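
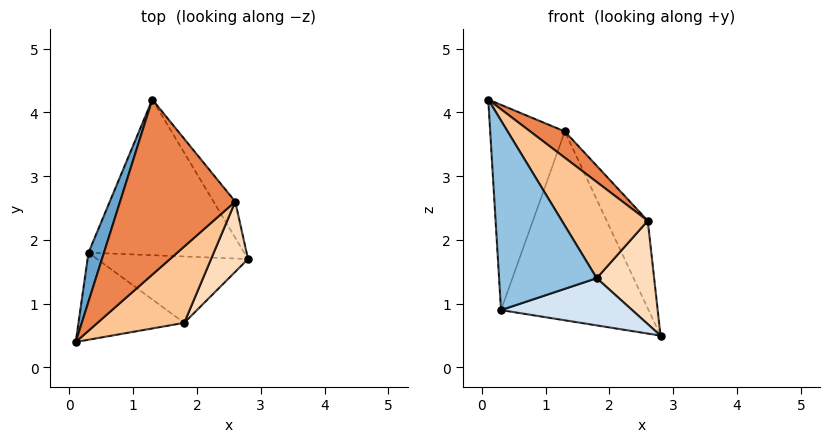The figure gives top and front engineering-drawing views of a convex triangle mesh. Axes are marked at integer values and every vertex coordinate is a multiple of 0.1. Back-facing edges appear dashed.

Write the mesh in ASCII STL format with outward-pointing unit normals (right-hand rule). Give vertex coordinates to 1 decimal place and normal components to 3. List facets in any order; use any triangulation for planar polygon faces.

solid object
 facet normal -0.948 0.309 0.074
  outer loop
   vertex 0.3 1.8 0.9
   vertex 0.1 0.4 4.2
   vertex 1.3 4.2 3.7
  endloop
 endfacet
 facet normal -0.466 -0.804 -0.369
  outer loop
   vertex 0.3 1.8 0.9
   vertex 1.8 0.7 1.4
   vertex 0.1 0.4 4.2
  endloop
 endfacet
 facet normal -0.071 0.770 -0.634
  outer loop
   vertex 0.3 1.8 0.9
   vertex 1.3 4.2 3.7
   vertex 2.8 1.7 0.5
  endloop
 endfacet
 facet normal -0.152 -0.573 -0.805
  outer loop
   vertex 0.3 1.8 0.9
   vertex 2.8 1.7 0.5
   vertex 1.8 0.7 1.4
  endloop
 endfacet
 facet normal 0.662 -0.111 0.742
  outer loop
   vertex 2.6 2.6 2.3
   vertex 1.3 4.2 3.7
   vertex 0.1 0.4 4.2
  endloop
 endfacet
 facet normal 0.588 0.748 -0.309
  outer loop
   vertex 2.6 2.6 2.3
   vertex 2.8 1.7 0.5
   vertex 1.3 4.2 3.7
  endloop
 endfacet
 facet normal 0.758 -0.511 0.405
  outer loop
   vertex 2.6 2.6 2.3
   vertex 0.1 0.4 4.2
   vertex 1.8 0.7 1.4
  endloop
 endfacet
 facet normal 0.800 -0.496 0.337
  outer loop
   vertex 2.6 2.6 2.3
   vertex 1.8 0.7 1.4
   vertex 2.8 1.7 0.5
  endloop
 endfacet
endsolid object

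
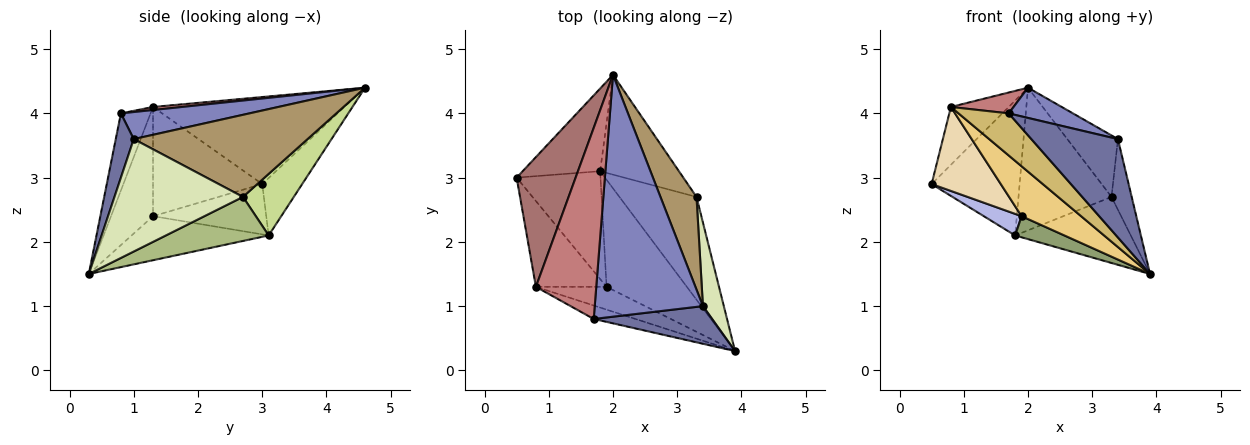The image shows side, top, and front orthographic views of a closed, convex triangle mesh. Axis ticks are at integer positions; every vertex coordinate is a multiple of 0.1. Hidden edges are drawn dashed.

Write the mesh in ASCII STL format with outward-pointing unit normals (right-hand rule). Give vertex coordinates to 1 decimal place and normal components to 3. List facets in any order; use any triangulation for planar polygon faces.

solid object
 facet normal 0.190 -0.917 0.351
  outer loop
   vertex 3.4 1.0 3.6
   vertex 1.7 0.8 4.0
   vertex 3.9 0.3 1.5
  endloop
 endfacet
 facet normal 0.241 -0.120 0.963
  outer loop
   vertex 3.4 1.0 3.6
   vertex 2.0 4.6 4.4
   vertex 1.7 0.8 4.0
  endloop
 endfacet
 facet normal -0.361 0.795 -0.487
  outer loop
   vertex 1.8 3.1 2.1
   vertex 0.5 3.0 2.9
   vertex 2.0 4.6 4.4
  endloop
 endfacet
 facet normal -0.507 -0.169 -0.845
  outer loop
   vertex 1.9 1.3 2.4
   vertex 0.5 3.0 2.9
   vertex 1.8 3.1 2.1
  endloop
 endfacet
 facet normal -0.474 -0.170 -0.864
  outer loop
   vertex 1.9 1.3 2.4
   vertex 1.8 3.1 2.1
   vertex 3.9 0.3 1.5
  endloop
 endfacet
 facet normal 0.433 0.487 -0.758
  outer loop
   vertex 3.3 2.7 2.7
   vertex 3.9 0.3 1.5
   vertex 1.8 3.1 2.1
  endloop
 endfacet
 facet normal 0.409 0.748 -0.523
  outer loop
   vertex 3.3 2.7 2.7
   vertex 1.8 3.1 2.1
   vertex 2.0 4.6 4.4
  endloop
 endfacet
 facet normal 0.972 0.153 0.180
  outer loop
   vertex 3.3 2.7 2.7
   vertex 3.4 1.0 3.6
   vertex 3.9 0.3 1.5
  endloop
 endfacet
 facet normal 0.885 0.258 0.388
  outer loop
   vertex 3.3 2.7 2.7
   vertex 2.0 4.6 4.4
   vertex 3.4 1.0 3.6
  endloop
 endfacet
 facet normal -0.491 -0.830 -0.266
  outer loop
   vertex 0.8 1.3 4.1
   vertex 3.9 0.3 1.5
   vertex 1.7 0.8 4.0
  endloop
 endfacet
 facet normal -0.540 -0.766 -0.349
  outer loop
   vertex 0.8 1.3 4.1
   vertex 1.9 1.3 2.4
   vertex 3.9 0.3 1.5
  endloop
 endfacet
 facet normal -0.741 -0.469 -0.480
  outer loop
   vertex 0.8 1.3 4.1
   vertex 0.5 3.0 2.9
   vertex 1.9 1.3 2.4
  endloop
 endfacet
 facet normal -0.803 0.243 0.544
  outer loop
   vertex 0.8 1.3 4.1
   vertex 2.0 4.6 4.4
   vertex 0.5 3.0 2.9
  endloop
 endfacet
 facet normal 0.050 -0.108 0.993
  outer loop
   vertex 0.8 1.3 4.1
   vertex 1.7 0.8 4.0
   vertex 2.0 4.6 4.4
  endloop
 endfacet
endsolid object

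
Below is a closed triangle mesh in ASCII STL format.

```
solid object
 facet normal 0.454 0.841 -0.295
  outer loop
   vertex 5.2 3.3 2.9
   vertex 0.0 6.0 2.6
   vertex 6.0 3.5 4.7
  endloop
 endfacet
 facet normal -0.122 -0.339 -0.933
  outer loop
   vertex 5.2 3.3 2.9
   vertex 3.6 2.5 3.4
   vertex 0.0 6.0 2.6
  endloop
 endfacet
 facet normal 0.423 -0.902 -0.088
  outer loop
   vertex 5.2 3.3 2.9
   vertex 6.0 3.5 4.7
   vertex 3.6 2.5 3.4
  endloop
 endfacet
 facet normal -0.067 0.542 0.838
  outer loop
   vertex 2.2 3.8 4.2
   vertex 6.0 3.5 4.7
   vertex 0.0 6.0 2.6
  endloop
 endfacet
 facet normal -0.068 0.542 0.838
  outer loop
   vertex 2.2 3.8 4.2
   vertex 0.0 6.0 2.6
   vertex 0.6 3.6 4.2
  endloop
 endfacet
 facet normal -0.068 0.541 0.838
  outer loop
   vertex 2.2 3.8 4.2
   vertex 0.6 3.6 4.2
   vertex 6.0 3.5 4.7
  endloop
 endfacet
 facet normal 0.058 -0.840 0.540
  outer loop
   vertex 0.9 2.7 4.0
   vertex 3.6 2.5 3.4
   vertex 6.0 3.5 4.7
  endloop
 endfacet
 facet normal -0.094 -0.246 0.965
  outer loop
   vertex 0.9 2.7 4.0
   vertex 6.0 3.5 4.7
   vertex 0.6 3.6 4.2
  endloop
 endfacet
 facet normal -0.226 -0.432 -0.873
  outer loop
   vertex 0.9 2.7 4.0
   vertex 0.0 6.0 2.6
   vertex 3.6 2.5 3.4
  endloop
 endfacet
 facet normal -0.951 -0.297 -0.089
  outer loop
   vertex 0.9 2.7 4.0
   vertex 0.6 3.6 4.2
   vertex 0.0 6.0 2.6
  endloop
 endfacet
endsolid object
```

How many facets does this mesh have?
10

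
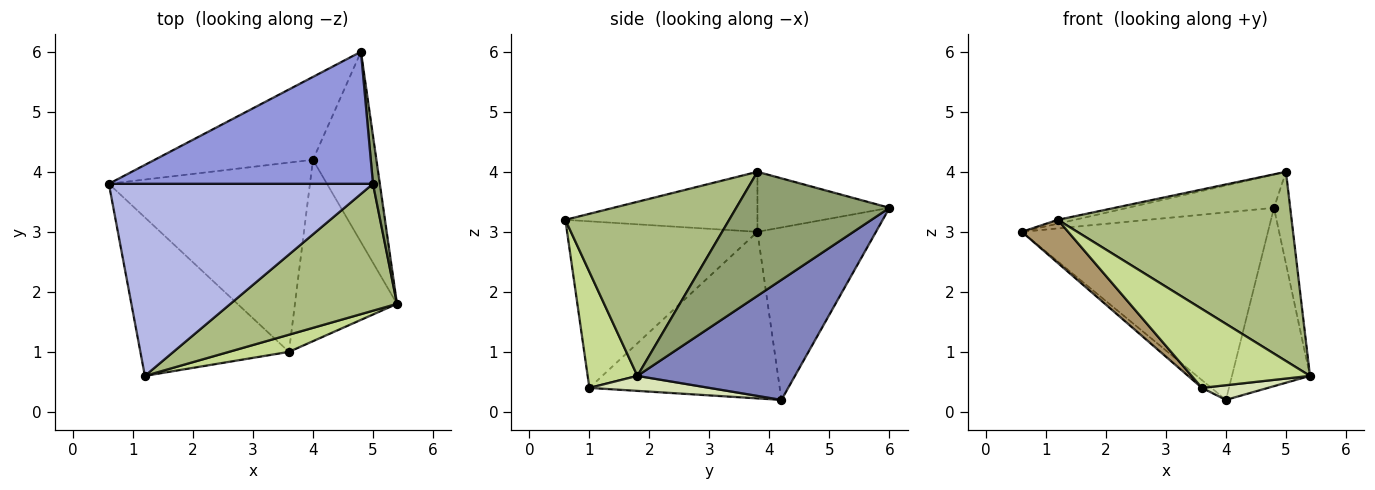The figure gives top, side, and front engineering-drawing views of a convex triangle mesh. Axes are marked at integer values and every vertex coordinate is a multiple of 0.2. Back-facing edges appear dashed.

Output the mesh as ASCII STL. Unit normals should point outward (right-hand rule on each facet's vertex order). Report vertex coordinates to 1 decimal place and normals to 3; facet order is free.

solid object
 facet normal -0.403 0.837 -0.370
  outer loop
   vertex 4.0 4.2 0.2
   vertex 0.6 3.8 3.0
   vertex 4.8 6.0 3.4
  endloop
 endfacet
 facet normal 0.810 0.401 -0.428
  outer loop
   vertex 4.0 4.2 0.2
   vertex 4.8 6.0 3.4
   vertex 5.4 1.8 0.6
  endloop
 endfacet
 facet normal -0.215 0.239 0.947
  outer loop
   vertex 5.0 3.8 4.0
   vertex 4.8 6.0 3.4
   vertex 0.6 3.8 3.0
  endloop
 endfacet
 facet normal -0.222 0.019 0.975
  outer loop
   vertex 5.0 3.8 4.0
   vertex 0.6 3.8 3.0
   vertex 1.2 0.6 3.2
  endloop
 endfacet
 facet normal 0.993 0.105 0.055
  outer loop
   vertex 5.0 3.8 4.0
   vertex 5.4 1.8 0.6
   vertex 4.8 6.0 3.4
  endloop
 endfacet
 facet normal 0.503 -0.718 0.481
  outer loop
   vertex 5.0 3.8 4.0
   vertex 1.2 0.6 3.2
   vertex 5.4 1.8 0.6
  endloop
 endfacet
 facet normal 0.380 -0.904 0.197
  outer loop
   vertex 3.6 1.0 0.4
   vertex 5.4 1.8 0.6
   vertex 1.2 0.6 3.2
  endloop
 endfacet
 facet normal 0.145 -0.080 -0.986
  outer loop
   vertex 3.6 1.0 0.4
   vertex 4.0 4.2 0.2
   vertex 5.4 1.8 0.6
  endloop
 endfacet
 facet normal -0.734 -0.179 -0.655
  outer loop
   vertex 3.6 1.0 0.4
   vertex 1.2 0.6 3.2
   vertex 0.6 3.8 3.0
  endloop
 endfacet
 facet normal -0.638 0.032 -0.770
  outer loop
   vertex 3.6 1.0 0.4
   vertex 0.6 3.8 3.0
   vertex 4.0 4.2 0.2
  endloop
 endfacet
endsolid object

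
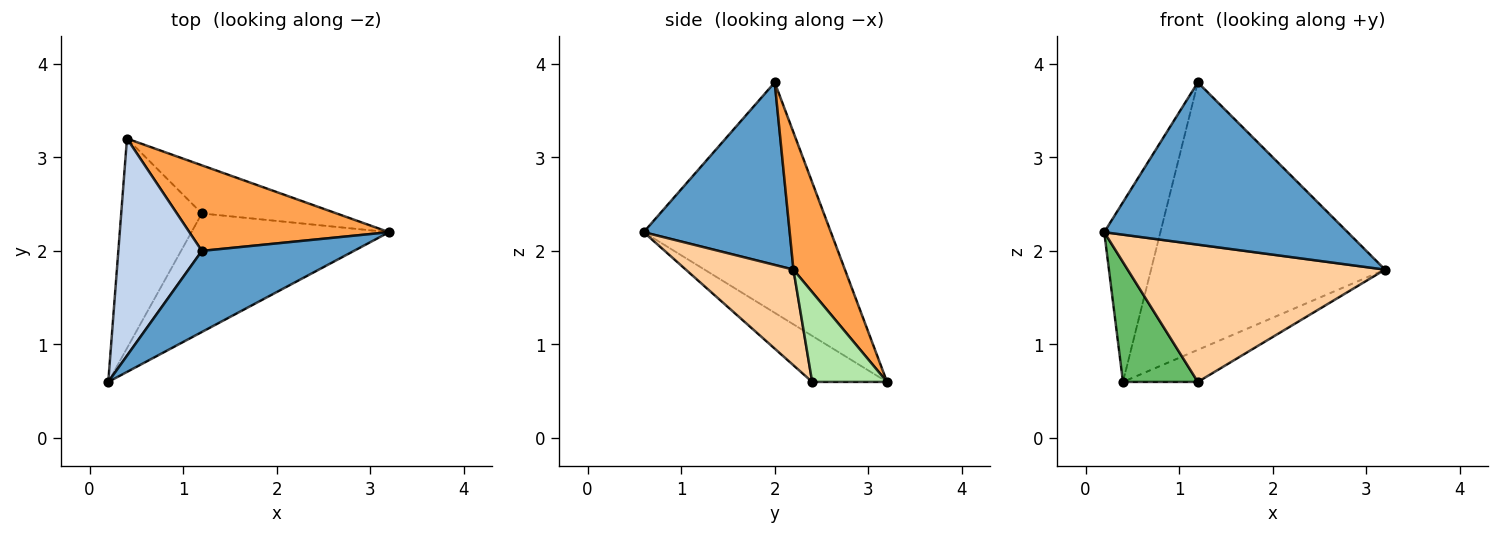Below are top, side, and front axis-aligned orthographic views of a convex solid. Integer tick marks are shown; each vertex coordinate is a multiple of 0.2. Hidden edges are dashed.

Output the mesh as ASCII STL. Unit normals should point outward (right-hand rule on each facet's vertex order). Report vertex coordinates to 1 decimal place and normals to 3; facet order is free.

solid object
 facet normal 0.473 -0.788 0.394
  outer loop
   vertex 1.2 2.0 3.8
   vertex 0.2 0.6 2.2
   vertex 3.2 2.2 1.8
  endloop
 endfacet
 facet normal -0.905 0.271 0.328
  outer loop
   vertex 1.2 2.0 3.8
   vertex 0.4 3.2 0.6
   vertex 0.2 0.6 2.2
  endloop
 endfacet
 facet normal 0.205 0.932 0.298
  outer loop
   vertex 1.2 2.0 3.8
   vertex 3.2 2.2 1.8
   vertex 0.4 3.2 0.6
  endloop
 endfacet
 facet normal 0.302 -0.722 -0.623
  outer loop
   vertex 1.2 2.4 0.6
   vertex 3.2 2.2 1.8
   vertex 0.2 0.6 2.2
  endloop
 endfacet
 facet normal -0.444 -0.444 -0.778
  outer loop
   vertex 1.2 2.4 0.6
   vertex 0.2 0.6 2.2
   vertex 0.4 3.2 0.6
  endloop
 endfacet
 facet normal 0.485 0.485 -0.728
  outer loop
   vertex 1.2 2.4 0.6
   vertex 0.4 3.2 0.6
   vertex 3.2 2.2 1.8
  endloop
 endfacet
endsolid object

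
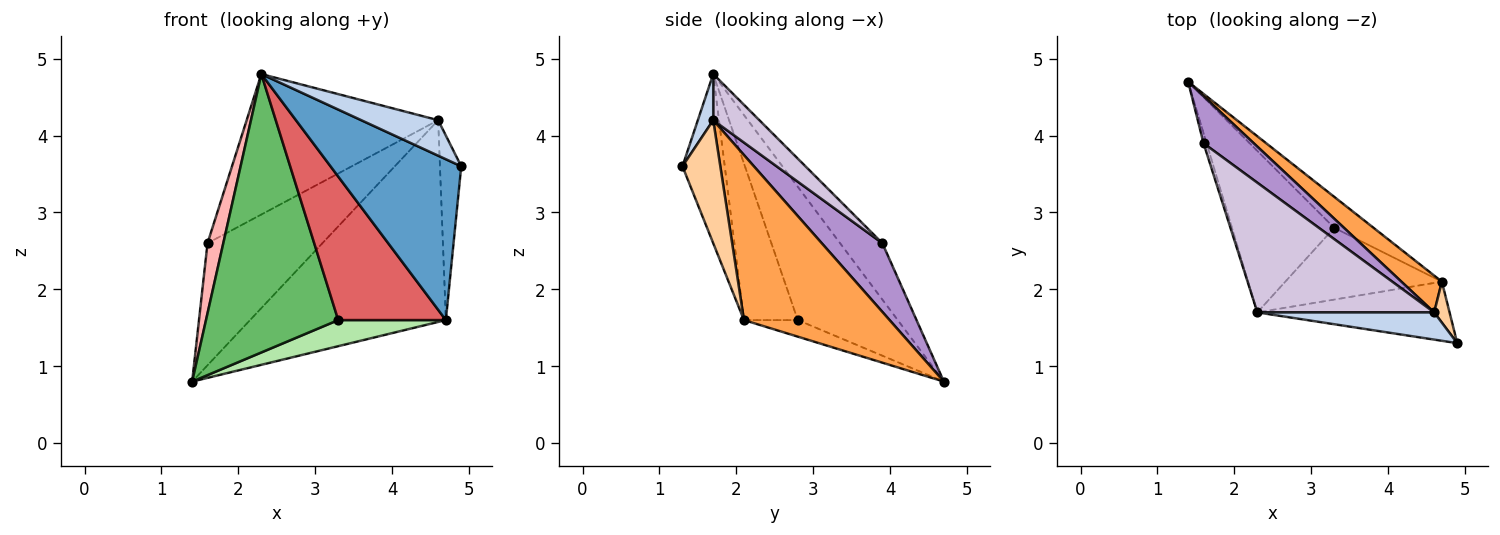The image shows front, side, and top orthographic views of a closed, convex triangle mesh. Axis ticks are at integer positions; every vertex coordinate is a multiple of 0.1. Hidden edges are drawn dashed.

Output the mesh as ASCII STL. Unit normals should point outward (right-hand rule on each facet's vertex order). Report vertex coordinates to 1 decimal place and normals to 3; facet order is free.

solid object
 facet normal -0.291 -0.898 -0.330
  outer loop
   vertex 4.7 2.1 1.6
   vertex 4.9 1.3 3.6
   vertex 2.3 1.7 4.8
  endloop
 endfacet
 facet normal 0.157 -0.784 0.601
  outer loop
   vertex 4.6 1.7 4.2
   vertex 2.3 1.7 4.8
   vertex 4.9 1.3 3.6
  endloop
 endfacet
 facet normal 0.590 0.794 0.145
  outer loop
   vertex 4.6 1.7 4.2
   vertex 4.7 2.1 1.6
   vertex 1.4 4.7 0.8
  endloop
 endfacet
 facet normal 0.866 0.487 0.108
  outer loop
   vertex 4.6 1.7 4.2
   vertex 4.9 1.3 3.6
   vertex 4.7 2.1 1.6
  endloop
 endfacet
 facet normal -0.547 -0.724 -0.420
  outer loop
   vertex 3.3 2.8 1.6
   vertex 2.3 1.7 4.8
   vertex 1.4 4.7 0.8
  endloop
 endfacet
 facet normal -0.307 -0.613 -0.728
  outer loop
   vertex 3.3 2.8 1.6
   vertex 1.4 4.7 0.8
   vertex 4.7 2.1 1.6
  endloop
 endfacet
 facet normal -0.408 -0.816 -0.408
  outer loop
   vertex 3.3 2.8 1.6
   vertex 4.7 2.1 1.6
   vertex 2.3 1.7 4.8
  endloop
 endfacet
 facet normal -0.936 -0.349 -0.051
  outer loop
   vertex 1.6 3.9 2.6
   vertex 1.4 4.7 0.8
   vertex 2.3 1.7 4.8
  endloop
 endfacet
 facet normal 0.442 0.837 0.323
  outer loop
   vertex 1.6 3.9 2.6
   vertex 4.6 1.7 4.2
   vertex 1.4 4.7 0.8
  endloop
 endfacet
 facet normal 0.174 0.723 0.668
  outer loop
   vertex 1.6 3.9 2.6
   vertex 2.3 1.7 4.8
   vertex 4.6 1.7 4.2
  endloop
 endfacet
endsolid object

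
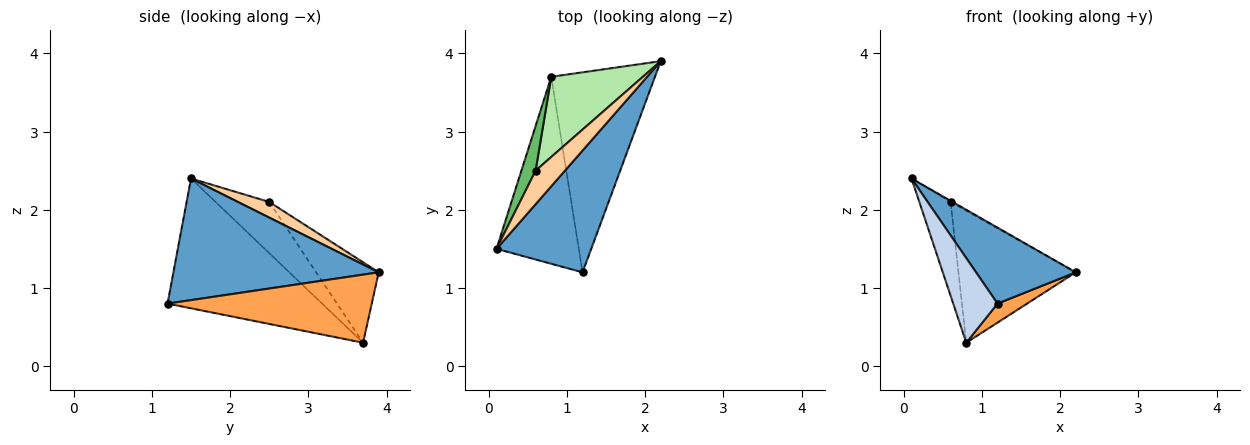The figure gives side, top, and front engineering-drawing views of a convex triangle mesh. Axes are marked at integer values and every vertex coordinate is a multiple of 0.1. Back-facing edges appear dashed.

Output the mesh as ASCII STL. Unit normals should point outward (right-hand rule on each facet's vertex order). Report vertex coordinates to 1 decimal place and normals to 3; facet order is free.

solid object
 facet normal 0.737 -0.358 0.574
  outer loop
   vertex 1.2 1.2 0.8
   vertex 2.2 3.9 1.2
   vertex 0.1 1.5 2.4
  endloop
 endfacet
 facet normal -0.821 -0.235 -0.520
  outer loop
   vertex 0.8 3.7 0.3
   vertex 1.2 1.2 0.8
   vertex 0.1 1.5 2.4
  endloop
 endfacet
 facet normal 0.547 -0.079 -0.833
  outer loop
   vertex 0.8 3.7 0.3
   vertex 2.2 3.9 1.2
   vertex 1.2 1.2 0.8
  endloop
 endfacet
 facet normal 0.470 0.029 0.882
  outer loop
   vertex 0.6 2.5 2.1
   vertex 0.1 1.5 2.4
   vertex 2.2 3.9 1.2
  endloop
 endfacet
 facet normal -0.840 0.490 0.233
  outer loop
   vertex 0.6 2.5 2.1
   vertex 0.8 3.7 0.3
   vertex 0.1 1.5 2.4
  endloop
 endfacet
 facet normal -0.415 0.778 0.472
  outer loop
   vertex 0.6 2.5 2.1
   vertex 2.2 3.9 1.2
   vertex 0.8 3.7 0.3
  endloop
 endfacet
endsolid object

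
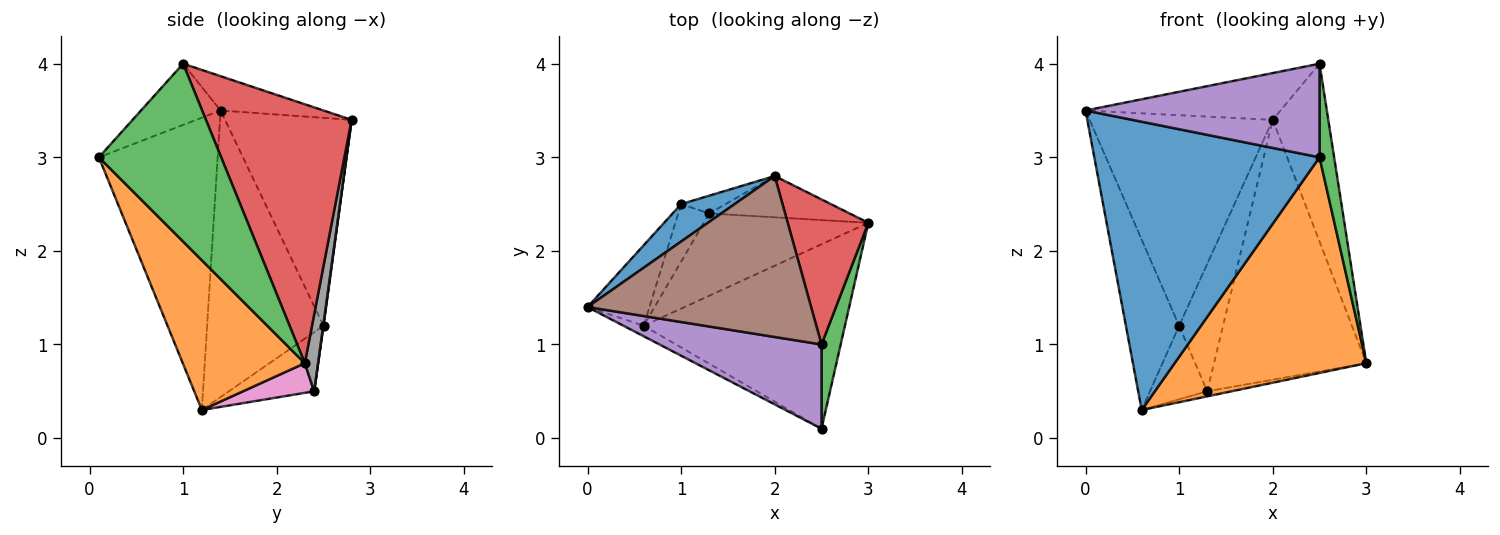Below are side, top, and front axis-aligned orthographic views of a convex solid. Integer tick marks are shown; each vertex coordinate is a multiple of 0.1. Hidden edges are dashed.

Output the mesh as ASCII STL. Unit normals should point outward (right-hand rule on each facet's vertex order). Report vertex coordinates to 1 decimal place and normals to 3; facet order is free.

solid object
 facet normal -0.466 -0.884 -0.032
  outer loop
   vertex 0.6 1.2 0.3
   vertex 2.5 0.1 3.0
   vertex 0.0 1.4 3.5
  endloop
 endfacet
 facet normal 0.435 -0.684 -0.585
  outer loop
   vertex 0.6 1.2 0.3
   vertex 3.0 2.3 0.8
   vertex 2.5 0.1 3.0
  endloop
 endfacet
 facet normal 0.987 -0.118 0.106
  outer loop
   vertex 2.5 1.0 4.0
   vertex 2.5 0.1 3.0
   vertex 3.0 2.3 0.8
  endloop
 endfacet
 facet normal 0.897 0.342 0.279
  outer loop
   vertex 2.5 1.0 4.0
   vertex 3.0 2.3 0.8
   vertex 2.0 2.8 3.4
  endloop
 endfacet
 facet normal -0.245 -0.721 0.649
  outer loop
   vertex 2.5 1.0 4.0
   vertex 0.0 1.4 3.5
   vertex 2.5 0.1 3.0
  endloop
 endfacet
 facet normal -0.146 0.276 0.950
  outer loop
   vertex 2.5 1.0 4.0
   vertex 2.0 2.8 3.4
   vertex 0.0 1.4 3.5
  endloop
 endfacet
 facet normal 0.177 0.061 -0.982
  outer loop
   vertex 1.3 2.4 0.5
   vertex 3.0 2.3 0.8
   vertex 0.6 1.2 0.3
  endloop
 endfacet
 facet normal 0.085 0.984 -0.156
  outer loop
   vertex 1.3 2.4 0.5
   vertex 2.0 2.8 3.4
   vertex 3.0 2.3 0.8
  endloop
 endfacet
 facet normal -0.892 0.408 -0.193
  outer loop
   vertex 1.0 2.5 1.2
   vertex 0.6 1.2 0.3
   vertex 0.0 1.4 3.5
  endloop
 endfacet
 facet normal -0.761 0.511 -0.399
  outer loop
   vertex 1.0 2.5 1.2
   vertex 1.3 2.4 0.5
   vertex 0.6 1.2 0.3
  endloop
 endfacet
 facet normal -0.563 0.814 0.145
  outer loop
   vertex 1.0 2.5 1.2
   vertex 0.0 1.4 3.5
   vertex 2.0 2.8 3.4
  endloop
 endfacet
 facet normal 0.007 0.990 -0.138
  outer loop
   vertex 1.0 2.5 1.2
   vertex 2.0 2.8 3.4
   vertex 1.3 2.4 0.5
  endloop
 endfacet
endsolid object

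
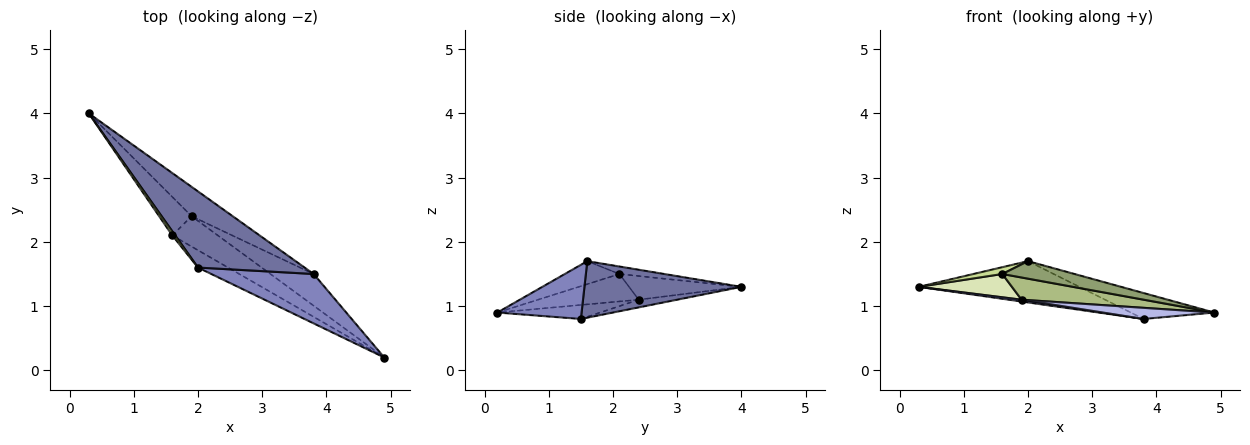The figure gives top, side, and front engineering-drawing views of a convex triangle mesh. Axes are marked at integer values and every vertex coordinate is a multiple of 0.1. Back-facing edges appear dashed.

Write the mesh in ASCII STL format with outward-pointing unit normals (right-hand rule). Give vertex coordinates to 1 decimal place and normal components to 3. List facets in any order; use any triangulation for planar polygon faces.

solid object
 facet normal 0.422 0.432 0.797
  outer loop
   vertex 3.8 1.5 0.8
   vertex 0.3 4.0 1.3
   vertex 2.0 1.6 1.7
  endloop
 endfacet
 facet normal 0.424 0.421 0.802
  outer loop
   vertex 3.8 1.5 0.8
   vertex 2.0 1.6 1.7
   vertex 4.9 0.2 0.9
  endloop
 endfacet
 facet normal -0.184 -0.061 -0.981
  outer loop
   vertex 1.9 2.4 1.1
   vertex 0.3 4.0 1.3
   vertex 3.8 1.5 0.8
  endloop
 endfacet
 facet normal -0.293 -0.317 -0.902
  outer loop
   vertex 1.9 2.4 1.1
   vertex 3.8 1.5 0.8
   vertex 4.9 0.2 0.9
  endloop
 endfacet
 facet normal -0.473 -0.626 -0.619
  outer loop
   vertex 1.6 2.1 1.5
   vertex 4.9 0.2 0.9
   vertex 2.0 1.6 1.7
  endloop
 endfacet
 facet normal -0.437 -0.531 -0.726
  outer loop
   vertex 1.6 2.1 1.5
   vertex 1.9 2.4 1.1
   vertex 4.9 0.2 0.9
  endloop
 endfacet
 facet normal -0.799 -0.513 0.314
  outer loop
   vertex 1.6 2.1 1.5
   vertex 2.0 1.6 1.7
   vertex 0.3 4.0 1.3
  endloop
 endfacet
 facet normal -0.529 -0.439 -0.726
  outer loop
   vertex 1.6 2.1 1.5
   vertex 0.3 4.0 1.3
   vertex 1.9 2.4 1.1
  endloop
 endfacet
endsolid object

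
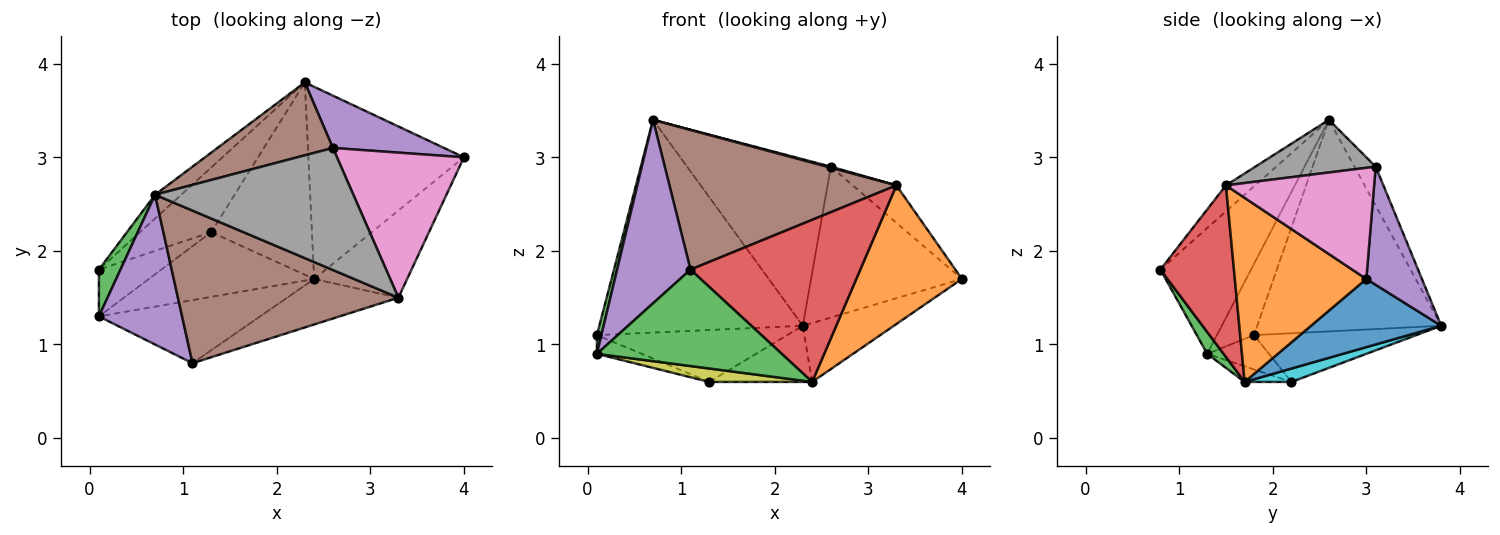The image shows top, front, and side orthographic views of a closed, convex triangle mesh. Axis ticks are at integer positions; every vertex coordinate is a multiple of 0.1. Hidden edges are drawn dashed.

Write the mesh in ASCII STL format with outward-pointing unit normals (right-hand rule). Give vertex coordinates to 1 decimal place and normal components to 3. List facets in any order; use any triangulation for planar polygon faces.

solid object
 facet normal 0.387 0.270 -0.882
  outer loop
   vertex 2.4 1.7 0.6
   vertex 2.3 3.8 1.2
   vertex 4.0 3.0 1.7
  endloop
 endfacet
 facet normal 0.725 -0.583 -0.366
  outer loop
   vertex 2.4 1.7 0.6
   vertex 4.0 3.0 1.7
   vertex 3.3 1.5 2.7
  endloop
 endfacet
 facet normal -0.951 -0.115 0.288
  outer loop
   vertex 0.1 1.8 1.1
   vertex 0.1 1.3 0.9
   vertex 0.7 2.6 3.4
  endloop
 endfacet
 facet normal -0.668 0.739 -0.083
  outer loop
   vertex 0.1 1.8 1.1
   vertex 0.7 2.6 3.4
   vertex 2.3 3.8 1.2
  endloop
 endfacet
 facet normal 0.329 0.892 0.309
  outer loop
   vertex 2.6 3.1 2.9
   vertex 4.0 3.0 1.7
   vertex 2.3 3.8 1.2
  endloop
 endfacet
 facet normal -0.134 0.908 0.397
  outer loop
   vertex 2.6 3.1 2.9
   vertex 2.3 3.8 1.2
   vertex 0.7 2.6 3.4
  endloop
 endfacet
 facet normal 0.647 0.191 0.739
  outer loop
   vertex 2.6 3.1 2.9
   vertex 3.3 1.5 2.7
   vertex 4.0 3.0 1.7
  endloop
 endfacet
 facet normal 0.257 -0.009 0.966
  outer loop
   vertex 2.6 3.1 2.9
   vertex 0.7 2.6 3.4
   vertex 3.3 1.5 2.7
  endloop
 endfacet
 facet normal -0.092 -0.202 -0.975
  outer loop
   vertex 1.3 2.2 0.6
   vertex 2.4 1.7 0.6
   vertex 0.1 1.3 0.9
  endloop
 endfacet
 facet normal 0.126 0.278 -0.952
  outer loop
   vertex 1.3 2.2 0.6
   vertex 2.3 3.8 1.2
   vertex 2.4 1.7 0.6
  endloop
 endfacet
 facet normal -0.455 0.331 -0.827
  outer loop
   vertex 1.3 2.2 0.6
   vertex 0.1 1.3 0.9
   vertex 0.1 1.8 1.1
  endloop
 endfacet
 facet normal -0.471 0.552 -0.688
  outer loop
   vertex 1.3 2.2 0.6
   vertex 0.1 1.8 1.1
   vertex 2.3 3.8 1.2
  endloop
 endfacet
 facet normal 0.074 -0.835 -0.546
  outer loop
   vertex 1.1 0.8 1.8
   vertex 0.1 1.3 0.9
   vertex 2.4 1.7 0.6
  endloop
 endfacet
 facet normal 0.385 -0.889 -0.250
  outer loop
   vertex 1.1 0.8 1.8
   vertex 2.4 1.7 0.6
   vertex 3.3 1.5 2.7
  endloop
 endfacet
 facet normal -0.691 -0.560 0.457
  outer loop
   vertex 1.1 0.8 1.8
   vertex 0.7 2.6 3.4
   vertex 0.1 1.3 0.9
  endloop
 endfacet
 facet normal -0.087 -0.673 0.735
  outer loop
   vertex 1.1 0.8 1.8
   vertex 3.3 1.5 2.7
   vertex 0.7 2.6 3.4
  endloop
 endfacet
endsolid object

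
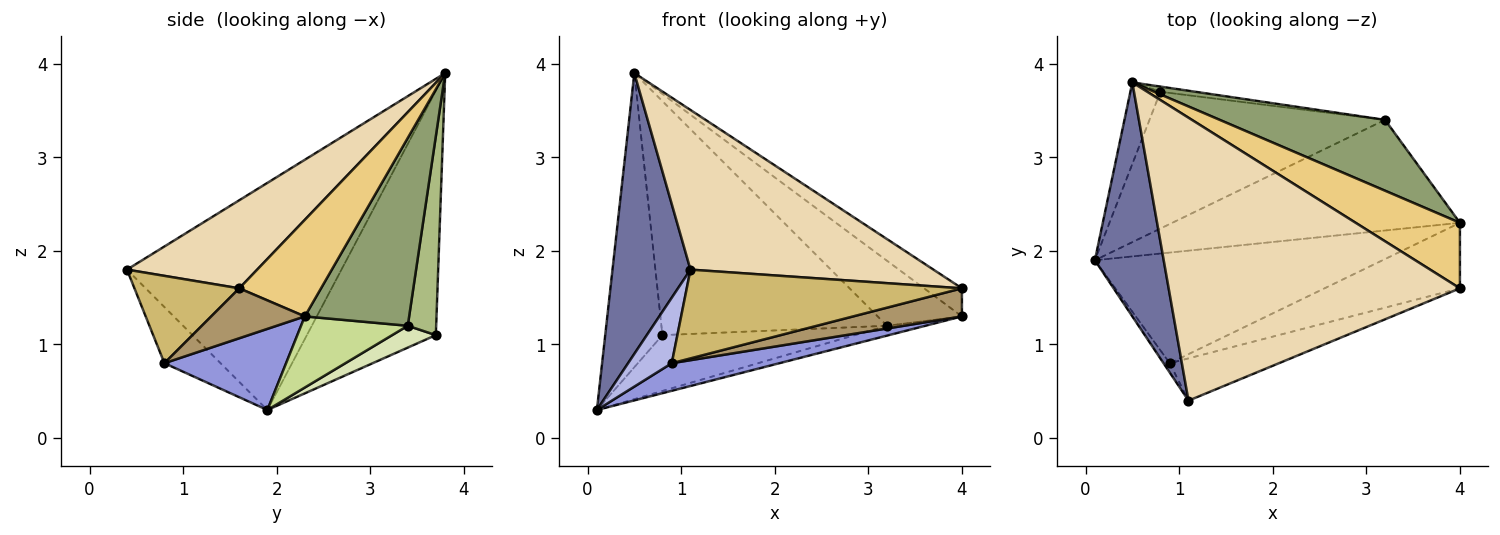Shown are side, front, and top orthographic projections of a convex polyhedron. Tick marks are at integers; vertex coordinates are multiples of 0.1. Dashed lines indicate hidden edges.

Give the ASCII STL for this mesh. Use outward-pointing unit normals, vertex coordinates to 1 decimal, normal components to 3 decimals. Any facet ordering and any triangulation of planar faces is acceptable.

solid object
 facet normal -0.904 -0.329 0.274
  outer loop
   vertex 1.1 0.4 1.8
   vertex 0.5 3.8 3.9
   vertex 0.1 1.9 0.3
  endloop
 endfacet
 facet normal -0.908 0.403 -0.112
  outer loop
   vertex 0.8 3.7 1.1
   vertex 0.1 1.9 0.3
   vertex 0.5 3.8 3.9
  endloop
 endfacet
 facet normal 0.264 -0.233 -0.936
  outer loop
   vertex 0.9 0.8 0.8
   vertex 0.1 1.9 0.3
   vertex 4.0 2.3 1.3
  endloop
 endfacet
 facet normal -0.786 -0.612 -0.087
  outer loop
   vertex 0.9 0.8 0.8
   vertex 1.1 0.4 1.8
   vertex 0.1 1.9 0.3
  endloop
 endfacet
 facet normal 0.642 0.518 0.565
  outer loop
   vertex 3.2 3.4 1.2
   vertex 0.5 3.8 3.9
   vertex 4.0 2.3 1.3
  endloop
 endfacet
 facet normal 0.125 0.992 -0.022
  outer loop
   vertex 3.2 3.4 1.2
   vertex 0.8 3.7 1.1
   vertex 0.5 3.8 3.9
  endloop
 endfacet
 facet normal 0.239 0.086 -0.967
  outer loop
   vertex 3.2 3.4 1.2
   vertex 4.0 2.3 1.3
   vertex 0.1 1.9 0.3
  endloop
 endfacet
 facet normal 0.086 0.377 -0.922
  outer loop
   vertex 3.2 3.4 1.2
   vertex 0.1 1.9 0.3
   vertex 0.8 3.7 1.1
  endloop
 endfacet
 facet normal 0.321 -0.373 -0.871
  outer loop
   vertex 4.0 1.6 1.6
   vertex 0.9 0.8 0.8
   vertex 4.0 2.3 1.3
  endloop
 endfacet
 facet normal 0.325 -0.854 -0.407
  outer loop
   vertex 4.0 1.6 1.6
   vertex 1.1 0.4 1.8
   vertex 0.9 0.8 0.8
  endloop
 endfacet
 facet normal 0.648 0.300 0.700
  outer loop
   vertex 4.0 1.6 1.6
   vertex 4.0 2.3 1.3
   vertex 0.5 3.8 3.9
  endloop
 endfacet
 facet normal 0.255 -0.475 0.842
  outer loop
   vertex 4.0 1.6 1.6
   vertex 0.5 3.8 3.9
   vertex 1.1 0.4 1.8
  endloop
 endfacet
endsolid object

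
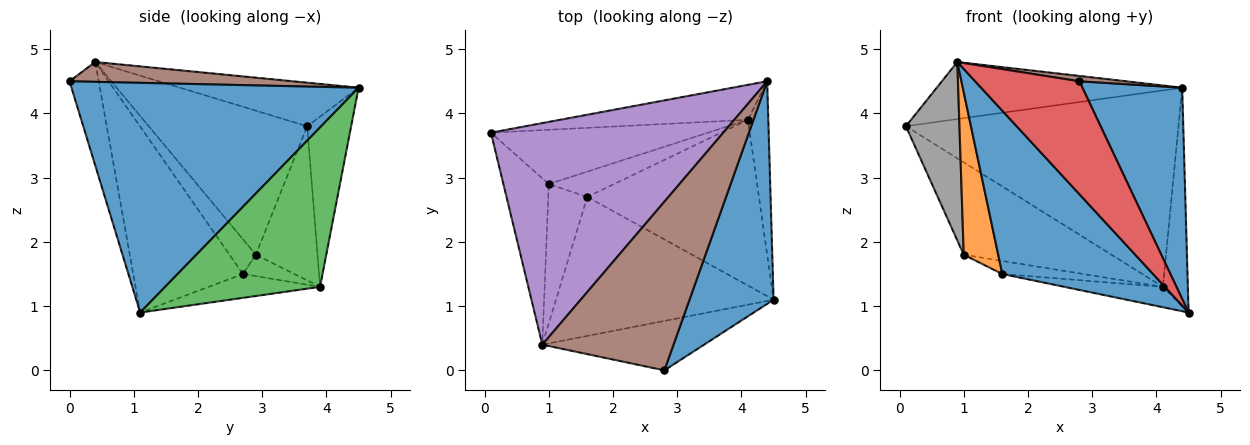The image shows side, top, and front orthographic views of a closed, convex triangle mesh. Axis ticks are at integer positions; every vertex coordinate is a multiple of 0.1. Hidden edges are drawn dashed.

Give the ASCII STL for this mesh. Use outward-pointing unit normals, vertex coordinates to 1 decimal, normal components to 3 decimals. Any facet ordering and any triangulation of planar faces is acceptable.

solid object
 facet normal 0.893 -0.310 0.327
  outer loop
   vertex 2.8 0.0 4.5
   vertex 4.5 1.1 0.9
   vertex 4.4 4.5 4.4
  endloop
 endfacet
 facet normal -0.157 0.972 -0.173
  outer loop
   vertex 4.1 3.9 1.3
   vertex 0.1 3.7 3.8
   vertex 4.4 4.5 4.4
  endloop
 endfacet
 facet normal 0.979 0.158 -0.125
  outer loop
   vertex 4.1 3.9 1.3
   vertex 4.4 4.5 4.4
   vertex 4.5 1.1 0.9
  endloop
 endfacet
 facet normal -0.248 -0.887 -0.388
  outer loop
   vertex 0.9 0.4 4.8
   vertex 4.5 1.1 0.9
   vertex 2.8 0.0 4.5
  endloop
 endfacet
 facet normal -0.179 0.245 0.953
  outer loop
   vertex 0.9 0.4 4.8
   vertex 4.4 4.5 4.4
   vertex 0.1 3.7 3.8
  endloop
 endfacet
 facet normal 0.149 -0.031 0.988
  outer loop
   vertex 0.9 0.4 4.8
   vertex 2.8 0.0 4.5
   vertex 4.4 4.5 4.4
  endloop
 endfacet
 facet normal -0.339 0.811 -0.477
  outer loop
   vertex 1.0 2.9 1.8
   vertex 0.1 3.7 3.8
   vertex 4.1 3.9 1.3
  endloop
 endfacet
 facet normal -0.908 -0.307 -0.286
  outer loop
   vertex 1.0 2.9 1.8
   vertex 0.9 0.4 4.8
   vertex 0.1 3.7 3.8
  endloop
 endfacet
 facet normal -0.137 0.121 -0.983
  outer loop
   vertex 1.6 2.7 1.5
   vertex 4.1 3.9 1.3
   vertex 4.5 1.1 0.9
  endloop
 endfacet
 facet normal -0.280 0.441 -0.853
  outer loop
   vertex 1.6 2.7 1.5
   vertex 1.0 2.9 1.8
   vertex 4.1 3.9 1.3
  endloop
 endfacet
 facet normal -0.485 -0.666 -0.567
  outer loop
   vertex 1.6 2.7 1.5
   vertex 4.5 1.1 0.9
   vertex 0.9 0.4 4.8
  endloop
 endfacet
 facet normal -0.501 -0.657 -0.564
  outer loop
   vertex 1.6 2.7 1.5
   vertex 0.9 0.4 4.8
   vertex 1.0 2.9 1.8
  endloop
 endfacet
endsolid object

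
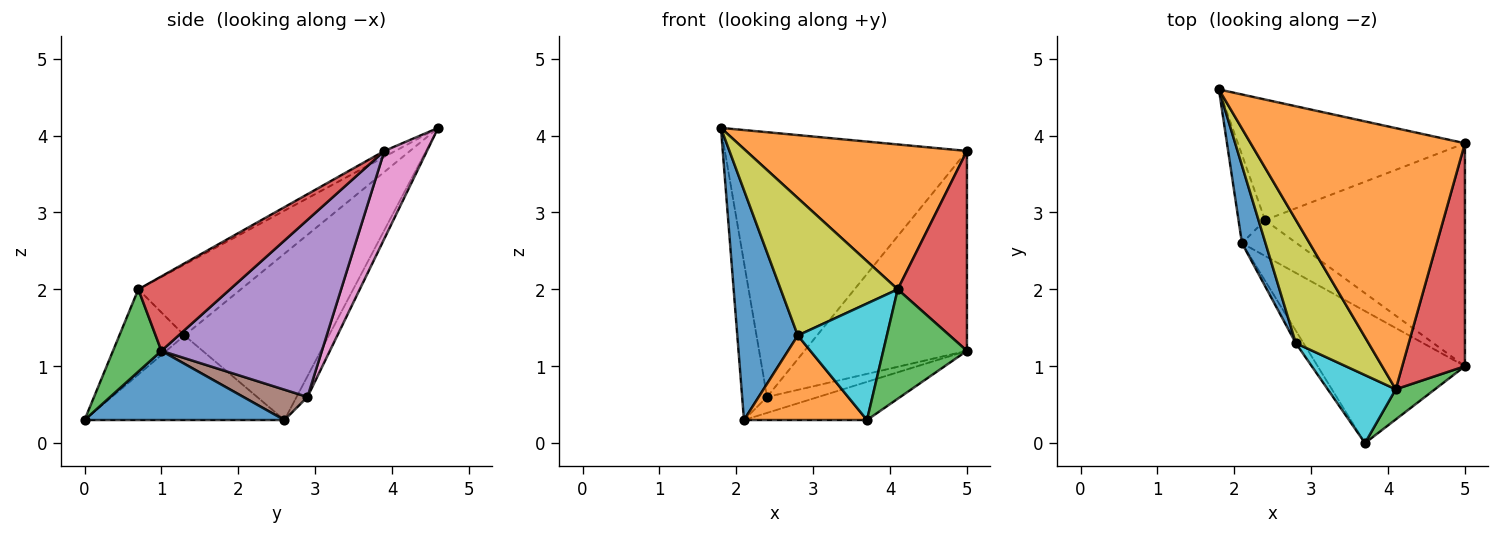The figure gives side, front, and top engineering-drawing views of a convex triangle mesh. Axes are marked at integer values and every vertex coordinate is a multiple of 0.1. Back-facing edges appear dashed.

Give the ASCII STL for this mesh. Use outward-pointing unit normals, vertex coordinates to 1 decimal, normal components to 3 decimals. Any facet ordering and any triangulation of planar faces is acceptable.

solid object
 facet normal 0.411 0.253 -0.876
  outer loop
   vertex 2.1 2.6 0.3
   vertex 5.0 1.0 1.2
   vertex 3.7 0.0 0.3
  endloop
 endfacet
 facet normal -0.024 -0.485 0.874
  outer loop
   vertex 4.1 0.7 2.0
   vertex 5.0 3.9 3.8
   vertex 1.8 4.6 4.1
  endloop
 endfacet
 facet normal 0.487 -0.842 0.232
  outer loop
   vertex 4.1 0.7 2.0
   vertex 3.7 0.0 0.3
   vertex 5.0 1.0 1.2
  endloop
 endfacet
 facet normal 0.662 -0.500 0.558
  outer loop
   vertex 4.1 0.7 2.0
   vertex 5.0 1.0 1.2
   vertex 5.0 3.9 3.8
  endloop
 endfacet
 facet normal 0.551 0.557 -0.622
  outer loop
   vertex 2.4 2.9 0.6
   vertex 5.0 3.9 3.8
   vertex 5.0 1.0 1.2
  endloop
 endfacet
 facet normal 0.453 0.362 -0.815
  outer loop
   vertex 2.4 2.9 0.6
   vertex 5.0 1.0 1.2
   vertex 2.1 2.6 0.3
  endloop
 endfacet
 facet normal 0.158 0.899 -0.409
  outer loop
   vertex 2.4 2.9 0.6
   vertex 1.8 4.6 4.1
   vertex 5.0 3.9 3.8
  endloop
 endfacet
 facet normal -0.358 0.814 -0.457
  outer loop
   vertex 2.4 2.9 0.6
   vertex 2.1 2.6 0.3
   vertex 1.8 4.6 4.1
  endloop
 endfacet
 facet normal -0.546 -0.623 0.560
  outer loop
   vertex 2.8 1.3 1.4
   vertex 4.1 0.7 2.0
   vertex 1.8 4.6 4.1
  endloop
 endfacet
 facet normal -0.534 -0.730 0.426
  outer loop
   vertex 2.8 1.3 1.4
   vertex 3.7 0.0 0.3
   vertex 4.1 0.7 2.0
  endloop
 endfacet
 facet normal -0.915 -0.383 0.129
  outer loop
   vertex 2.8 1.3 1.4
   vertex 1.8 4.6 4.1
   vertex 2.1 2.6 0.3
  endloop
 endfacet
 facet normal -0.849 -0.523 -0.077
  outer loop
   vertex 2.8 1.3 1.4
   vertex 2.1 2.6 0.3
   vertex 3.7 0.0 0.3
  endloop
 endfacet
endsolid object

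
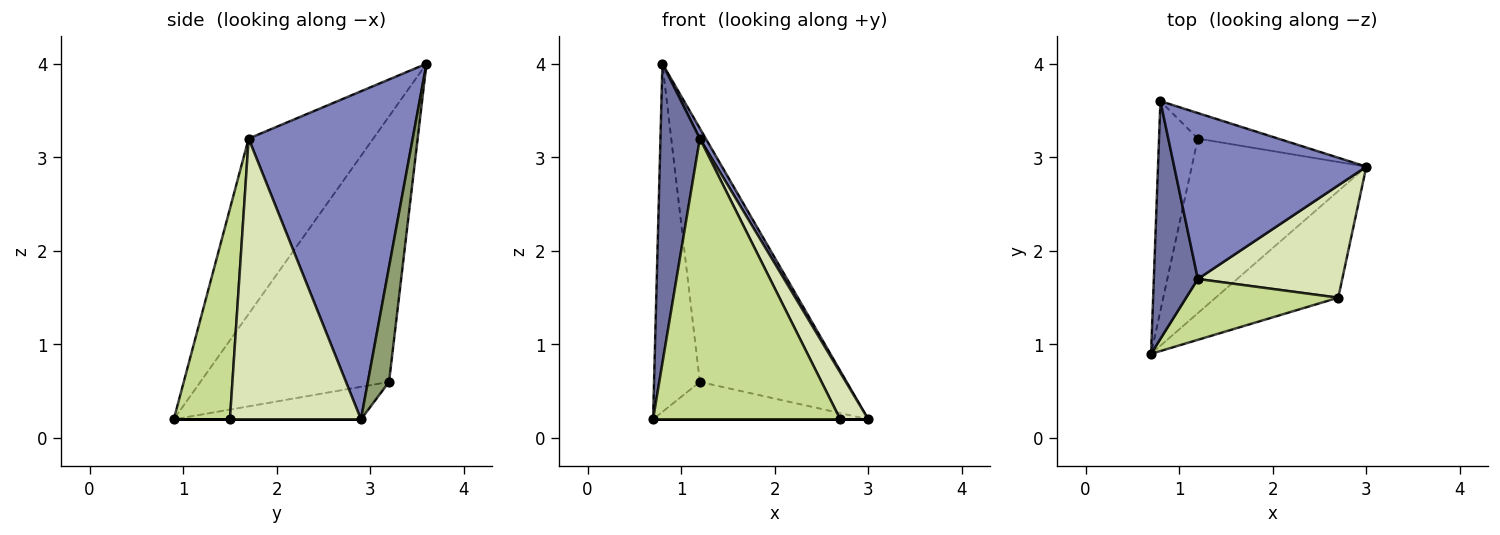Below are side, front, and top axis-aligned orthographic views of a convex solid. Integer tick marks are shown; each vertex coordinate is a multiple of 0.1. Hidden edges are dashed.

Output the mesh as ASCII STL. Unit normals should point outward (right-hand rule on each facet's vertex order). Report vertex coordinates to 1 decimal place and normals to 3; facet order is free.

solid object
 facet normal -0.927 -0.293 0.233
  outer loop
   vertex 1.2 1.7 3.2
   vertex 0.8 3.6 4.0
   vertex 0.7 0.9 0.2
  endloop
 endfacet
 facet normal 0.863 -0.031 0.505
  outer loop
   vertex 1.2 1.7 3.2
   vertex 3.0 2.9 0.2
   vertex 0.8 3.6 4.0
  endloop
 endfacet
 facet normal -0.179 0.206 -0.962
  outer loop
   vertex 1.2 3.2 0.6
   vertex 3.0 2.9 0.2
   vertex 0.7 0.9 0.2
  endloop
 endfacet
 facet normal -0.962 0.234 -0.141
  outer loop
   vertex 1.2 3.2 0.6
   vertex 0.7 0.9 0.2
   vertex 0.8 3.6 4.0
  endloop
 endfacet
 facet normal 0.142 0.985 -0.099
  outer loop
   vertex 1.2 3.2 0.6
   vertex 0.8 3.6 4.0
   vertex 3.0 2.9 0.2
  endloop
 endfacet
 facet normal 0.000 0.000 -1.000
  outer loop
   vertex 2.7 1.5 0.2
   vertex 0.7 0.9 0.2
   vertex 3.0 2.9 0.2
  endloop
 endfacet
 facet normal 0.281 -0.938 0.203
  outer loop
   vertex 2.7 1.5 0.2
   vertex 1.2 1.7 3.2
   vertex 0.7 0.9 0.2
  endloop
 endfacet
 facet normal 0.874 -0.187 0.449
  outer loop
   vertex 2.7 1.5 0.2
   vertex 3.0 2.9 0.2
   vertex 1.2 1.7 3.2
  endloop
 endfacet
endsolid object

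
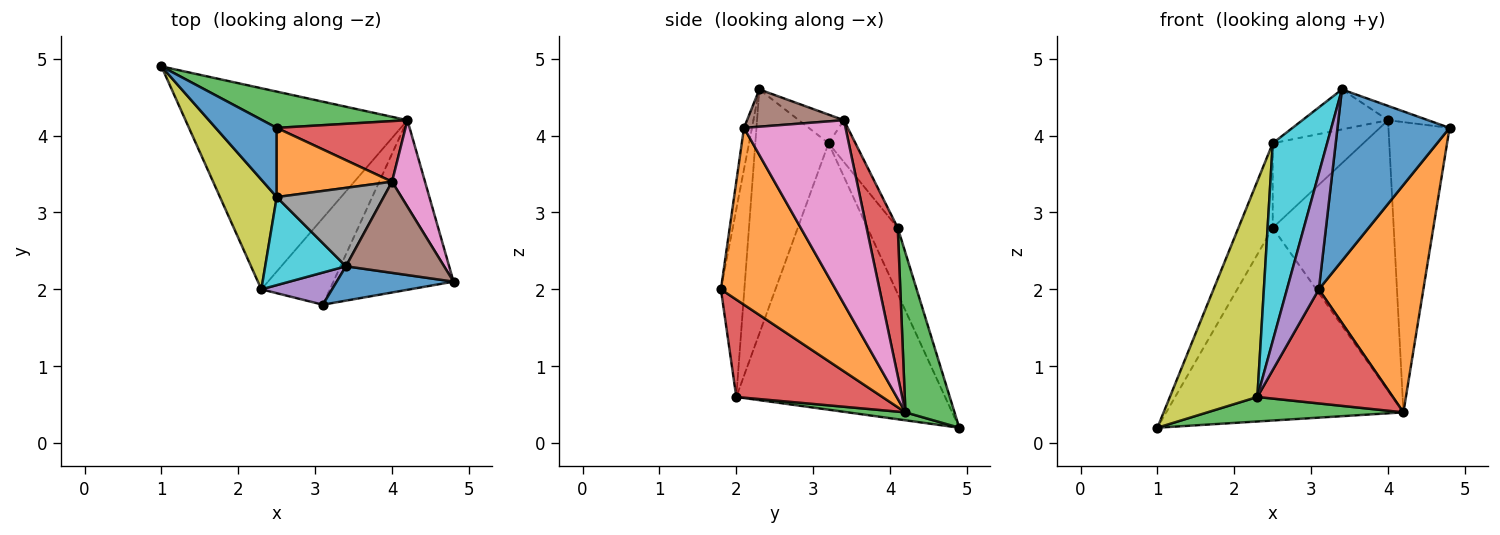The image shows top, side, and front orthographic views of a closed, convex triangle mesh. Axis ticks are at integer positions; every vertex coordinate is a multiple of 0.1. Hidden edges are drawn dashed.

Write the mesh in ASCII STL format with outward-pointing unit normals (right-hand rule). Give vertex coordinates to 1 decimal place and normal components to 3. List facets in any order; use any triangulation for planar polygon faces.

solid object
 facet normal -0.070 -0.978 0.196
  outer loop
   vertex 3.4 2.3 4.6
   vertex 3.1 1.8 2.0
   vertex 4.8 2.1 4.1
  endloop
 endfacet
 facet normal 0.661 -0.602 -0.449
  outer loop
   vertex 4.2 4.2 0.4
   vertex 4.8 2.1 4.1
   vertex 3.1 1.8 2.0
  endloop
 endfacet
 facet normal 0.036 -0.121 -0.992
  outer loop
   vertex 2.3 2.0 0.6
   vertex 1.0 4.9 0.2
   vertex 4.2 4.2 0.4
  endloop
 endfacet
 facet normal 0.651 -0.604 -0.459
  outer loop
   vertex 2.3 2.0 0.6
   vertex 4.2 4.2 0.4
   vertex 3.1 1.8 2.0
  endloop
 endfacet
 facet normal -0.578 -0.786 0.218
  outer loop
   vertex 2.3 2.0 0.6
   vertex 3.1 1.8 2.0
   vertex 3.4 2.3 4.6
  endloop
 endfacet
 facet normal 0.351 0.145 0.925
  outer loop
   vertex 4.0 3.4 4.2
   vertex 3.4 2.3 4.6
   vertex 4.8 2.1 4.1
  endloop
 endfacet
 facet normal 0.847 0.510 0.152
  outer loop
   vertex 4.0 3.4 4.2
   vertex 4.8 2.1 4.1
   vertex 4.2 4.2 0.4
  endloop
 endfacet
 facet normal -0.232 0.442 0.867
  outer loop
   vertex 2.5 3.2 3.9
   vertex 3.4 2.3 4.6
   vertex 4.0 3.4 4.2
  endloop
 endfacet
 facet normal -0.905 -0.379 0.193
  outer loop
   vertex 2.5 3.2 3.9
   vertex 1.0 4.9 0.2
   vertex 2.3 2.0 0.6
  endloop
 endfacet
 facet normal -0.776 -0.576 0.257
  outer loop
   vertex 2.5 3.2 3.9
   vertex 2.3 2.0 0.6
   vertex 3.4 2.3 4.6
  endloop
 endfacet
 facet normal -0.565 0.639 0.522
  outer loop
   vertex 2.5 4.1 2.8
   vertex 1.0 4.9 0.2
   vertex 2.5 3.2 3.9
  endloop
 endfacet
 facet normal -0.224 0.754 0.617
  outer loop
   vertex 2.5 4.1 2.8
   vertex 2.5 3.2 3.9
   vertex 4.0 3.4 4.2
  endloop
 endfacet
 facet normal 0.199 0.963 0.181
  outer loop
   vertex 2.5 4.1 2.8
   vertex 4.2 4.2 0.4
   vertex 1.0 4.9 0.2
  endloop
 endfacet
 facet normal 0.244 0.946 0.212
  outer loop
   vertex 2.5 4.1 2.8
   vertex 4.0 3.4 4.2
   vertex 4.2 4.2 0.4
  endloop
 endfacet
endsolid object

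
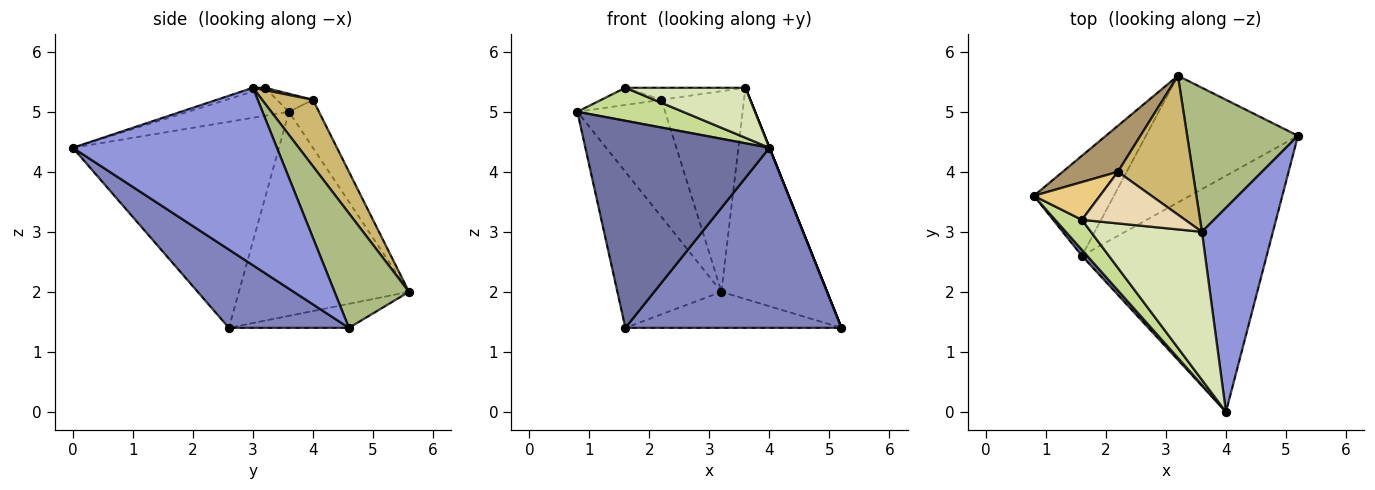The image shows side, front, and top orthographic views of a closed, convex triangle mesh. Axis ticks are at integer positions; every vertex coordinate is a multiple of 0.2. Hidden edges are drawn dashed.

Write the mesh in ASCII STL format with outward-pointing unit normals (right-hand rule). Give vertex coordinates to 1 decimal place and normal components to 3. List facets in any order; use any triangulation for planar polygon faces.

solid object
 facet normal -0.746 -0.666 0.019
  outer loop
   vertex 1.6 2.6 1.4
   vertex 4.0 0.0 4.4
   vertex 0.8 3.6 5.0
  endloop
 endfacet
 facet normal 0.319 -0.575 -0.754
  outer loop
   vertex 1.6 2.6 1.4
   vertex 5.2 4.6 1.4
   vertex 4.0 0.0 4.4
  endloop
 endfacet
 facet normal 0.928 0.000 0.371
  outer loop
   vertex 3.6 3.0 5.4
   vertex 4.0 0.0 4.4
   vertex 5.2 4.6 1.4
  endloop
 endfacet
 facet normal -0.809 0.495 -0.317
  outer loop
   vertex 3.2 5.6 2.0
   vertex 1.6 2.6 1.4
   vertex 0.8 3.6 5.0
  endloop
 endfacet
 facet normal -0.150 0.270 -0.951
  outer loop
   vertex 3.2 5.6 2.0
   vertex 5.2 4.6 1.4
   vertex 1.6 2.6 1.4
  endloop
 endfacet
 facet normal 0.503 0.714 0.487
  outer loop
   vertex 3.2 5.6 2.0
   vertex 3.6 3.0 5.4
   vertex 5.2 4.6 1.4
  endloop
 endfacet
 facet normal -0.577 -0.604 0.549
  outer loop
   vertex 1.6 3.2 5.4
   vertex 0.8 3.6 5.0
   vertex 4.0 0.0 4.4
  endloop
 endfacet
 facet normal -0.032 -0.320 0.947
  outer loop
   vertex 1.6 3.2 5.4
   vertex 4.0 0.0 4.4
   vertex 3.6 3.0 5.4
  endloop
 endfacet
 facet normal -0.303 0.887 0.349
  outer loop
   vertex 2.2 4.0 5.2
   vertex 3.2 5.6 2.0
   vertex 0.8 3.6 5.0
  endloop
 endfacet
 facet normal 0.451 0.734 0.508
  outer loop
   vertex 2.2 4.0 5.2
   vertex 3.6 3.0 5.4
   vertex 3.2 5.6 2.0
  endloop
 endfacet
 facet normal -0.241 0.402 0.884
  outer loop
   vertex 2.2 4.0 5.2
   vertex 0.8 3.6 5.0
   vertex 1.6 3.2 5.4
  endloop
 endfacet
 facet normal 0.023 0.226 0.974
  outer loop
   vertex 2.2 4.0 5.2
   vertex 1.6 3.2 5.4
   vertex 3.6 3.0 5.4
  endloop
 endfacet
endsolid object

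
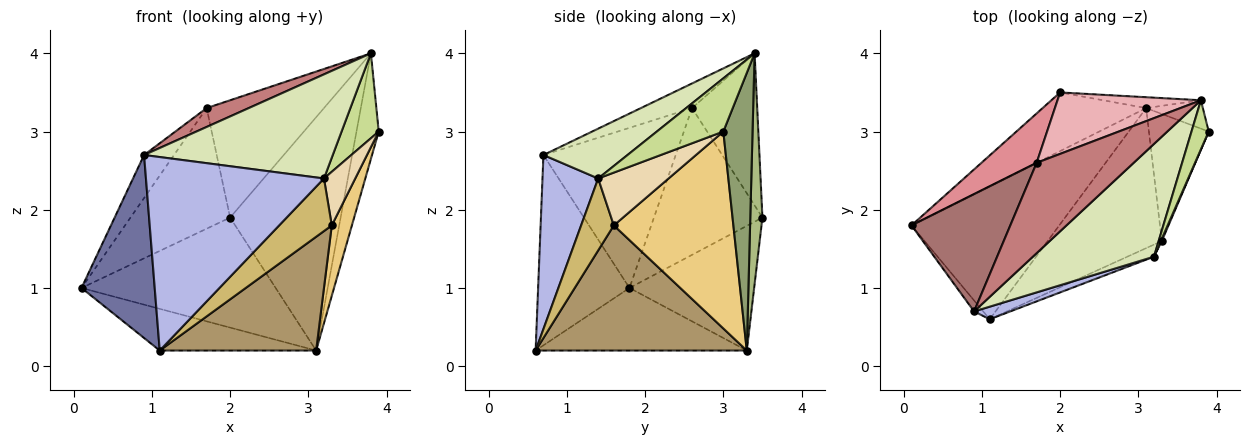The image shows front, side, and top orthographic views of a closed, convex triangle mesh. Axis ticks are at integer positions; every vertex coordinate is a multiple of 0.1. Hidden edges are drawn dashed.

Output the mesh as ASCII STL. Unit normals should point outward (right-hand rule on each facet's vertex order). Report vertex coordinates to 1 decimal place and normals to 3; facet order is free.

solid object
 facet normal -0.780 -0.625 -0.037
  outer loop
   vertex 0.9 0.7 2.7
   vertex 0.1 1.8 1.0
   vertex 1.1 0.6 0.2
  endloop
 endfacet
 facet normal -0.375 0.278 -0.885
  outer loop
   vertex 3.1 3.3 0.2
   vertex 1.1 0.6 0.2
   vertex 0.1 1.8 1.0
  endloop
 endfacet
 facet normal -0.493 0.768 -0.409
  outer loop
   vertex 3.1 3.3 0.2
   vertex 0.1 1.8 1.0
   vertex 2.0 3.5 1.9
  endloop
 endfacet
 facet normal 0.298 -0.953 0.062
  outer loop
   vertex 3.2 1.4 2.4
   vertex 0.9 0.7 2.7
   vertex 1.1 0.6 0.2
  endloop
 endfacet
 facet normal 0.786 0.598 -0.160
  outer loop
   vertex 3.8 3.4 4.0
   vertex 3.9 3.0 3.0
   vertex 3.1 3.3 0.2
  endloop
 endfacet
 facet normal 0.109 0.993 -0.046
  outer loop
   vertex 3.8 3.4 4.0
   vertex 3.1 3.3 0.2
   vertex 2.0 3.5 1.9
  endloop
 endfacet
 facet normal 0.840 -0.469 0.272
  outer loop
   vertex 3.8 3.4 4.0
   vertex 3.2 1.4 2.4
   vertex 3.9 3.0 3.0
  endloop
 endfacet
 facet normal 0.289 -0.649 0.703
  outer loop
   vertex 3.8 3.4 4.0
   vertex 0.9 0.7 2.7
   vertex 3.2 1.4 2.4
  endloop
 endfacet
 facet normal 0.648 -0.480 -0.591
  outer loop
   vertex 3.3 1.6 1.8
   vertex 1.1 0.6 0.2
   vertex 3.1 3.3 0.2
  endloop
 endfacet
 facet normal 0.518 -0.834 -0.191
  outer loop
   vertex 3.3 1.6 1.8
   vertex 3.2 1.4 2.4
   vertex 1.1 0.6 0.2
  endloop
 endfacet
 facet normal 0.945 -0.159 -0.287
  outer loop
   vertex 3.3 1.6 1.8
   vertex 3.1 3.3 0.2
   vertex 3.9 3.0 3.0
  endloop
 endfacet
 facet normal 0.914 -0.406 0.017
  outer loop
   vertex 3.3 1.6 1.8
   vertex 3.9 3.0 3.0
   vertex 3.2 1.4 2.4
  endloop
 endfacet
 facet normal -0.836 0.189 0.516
  outer loop
   vertex 1.7 2.6 3.3
   vertex 0.1 1.8 1.0
   vertex 0.9 0.7 2.7
  endloop
 endfacet
 facet normal -0.241 -0.199 0.950
  outer loop
   vertex 1.7 2.6 3.3
   vertex 0.9 0.7 2.7
   vertex 3.8 3.4 4.0
  endloop
 endfacet
 facet normal -0.710 0.652 0.267
  outer loop
   vertex 1.7 2.6 3.3
   vertex 2.0 3.5 1.9
   vertex 0.1 1.8 1.0
  endloop
 endfacet
 facet normal -0.442 0.795 0.416
  outer loop
   vertex 1.7 2.6 3.3
   vertex 3.8 3.4 4.0
   vertex 2.0 3.5 1.9
  endloop
 endfacet
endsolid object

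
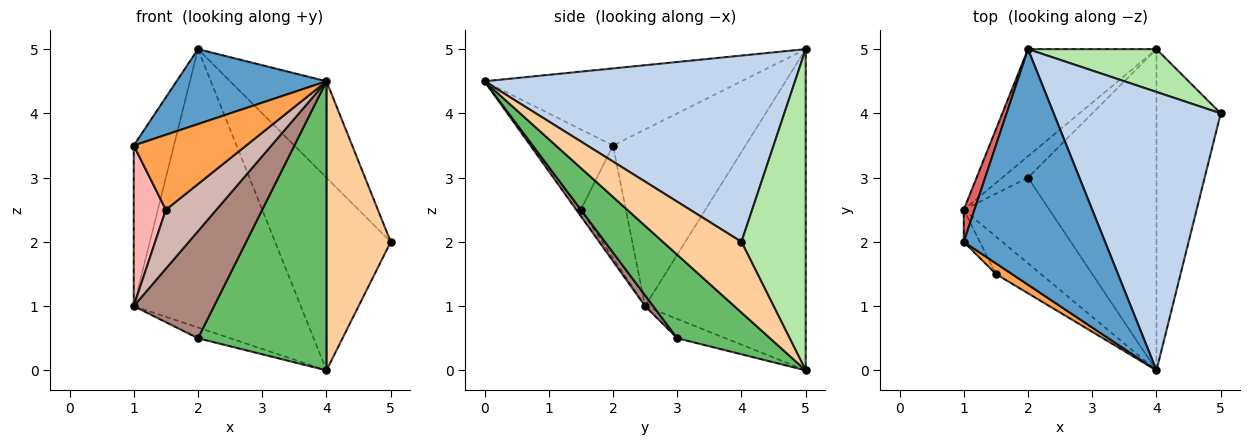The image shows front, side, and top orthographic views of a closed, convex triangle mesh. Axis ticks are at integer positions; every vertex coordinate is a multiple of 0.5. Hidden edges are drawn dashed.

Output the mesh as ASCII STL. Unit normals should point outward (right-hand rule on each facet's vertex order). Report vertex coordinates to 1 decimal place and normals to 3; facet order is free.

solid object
 facet normal -0.461 -0.269 0.846
  outer loop
   vertex 2.0 5.0 5.0
   vertex 1.0 2.0 3.5
   vertex 4.0 0.0 4.5
  endloop
 endfacet
 facet normal 0.725 0.225 0.650
  outer loop
   vertex 2.0 5.0 5.0
   vertex 4.0 0.0 4.5
   vertex 5.0 4.0 2.0
  endloop
 endfacet
 facet normal -0.577 -0.808 0.115
  outer loop
   vertex 1.5 1.5 2.5
   vertex 4.0 0.0 4.5
   vertex 1.0 2.0 3.5
  endloop
 endfacet
 facet normal 0.633 -0.518 -0.575
  outer loop
   vertex 4.0 5.0 0.0
   vertex 5.0 4.0 2.0
   vertex 4.0 0.0 4.5
  endloop
 endfacet
 facet normal 0.435 -0.602 -0.669
  outer loop
   vertex 4.0 5.0 0.0
   vertex 4.0 0.0 4.5
   vertex 2.0 3.0 0.5
  endloop
 endfacet
 facet normal 0.477 0.858 0.191
  outer loop
   vertex 4.0 5.0 0.0
   vertex 2.0 5.0 5.0
   vertex 5.0 4.0 2.0
  endloop
 endfacet
 facet normal -0.955 0.290 0.058
  outer loop
   vertex 1.0 2.5 1.0
   vertex 1.0 2.0 3.5
   vertex 2.0 5.0 5.0
  endloop
 endfacet
 facet normal -0.808 -0.577 -0.115
  outer loop
   vertex 1.0 2.5 1.0
   vertex 1.5 1.5 2.5
   vertex 1.0 2.0 3.5
  endloop
 endfacet
 facet normal -0.668 0.695 -0.267
  outer loop
   vertex 1.0 2.5 1.0
   vertex 2.0 5.0 5.0
   vertex 4.0 5.0 0.0
  endloop
 endfacet
 facet normal -0.557 0.371 -0.743
  outer loop
   vertex 1.0 2.5 1.0
   vertex 4.0 5.0 0.0
   vertex 2.0 3.0 0.5
  endloop
 endfacet
 facet normal 0.078 -0.778 -0.623
  outer loop
   vertex 1.0 2.5 1.0
   vertex 2.0 3.0 0.5
   vertex 4.0 0.0 4.5
  endloop
 endfacet
 facet normal -0.076 -0.841 -0.535
  outer loop
   vertex 1.0 2.5 1.0
   vertex 4.0 0.0 4.5
   vertex 1.5 1.5 2.5
  endloop
 endfacet
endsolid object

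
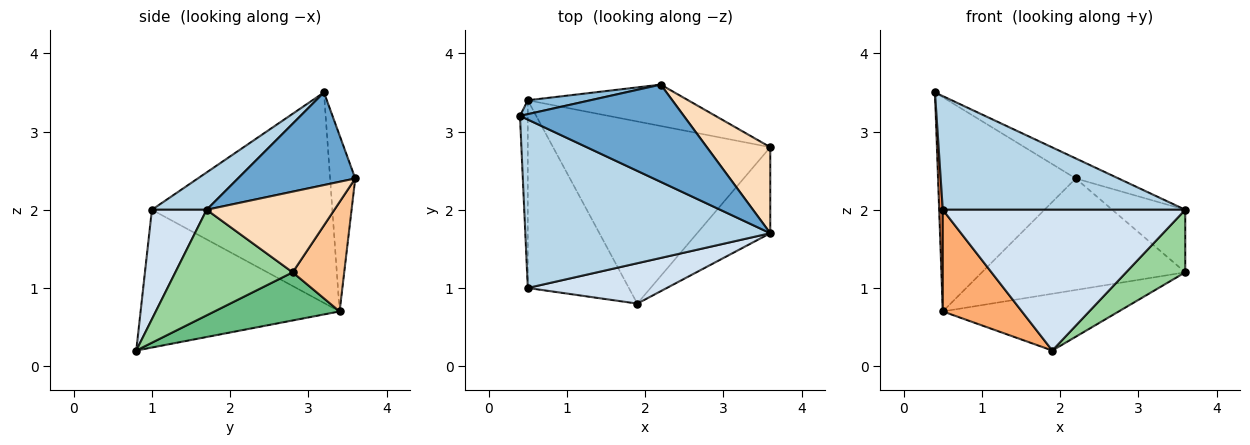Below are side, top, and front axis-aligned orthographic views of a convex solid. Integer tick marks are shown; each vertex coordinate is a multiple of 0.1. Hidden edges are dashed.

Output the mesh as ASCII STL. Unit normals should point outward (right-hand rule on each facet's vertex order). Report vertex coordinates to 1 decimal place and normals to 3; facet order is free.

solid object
 facet normal 0.484 0.177 0.857
  outer loop
   vertex 2.2 3.6 2.4
   vertex 0.4 3.2 3.5
   vertex 3.6 1.7 2.0
  endloop
 endfacet
 facet normal -0.179 0.982 0.064
  outer loop
   vertex 0.5 3.4 0.7
   vertex 0.4 3.2 3.5
   vertex 2.2 3.6 2.4
  endloop
 endfacet
 facet normal 0.125 -0.555 0.822
  outer loop
   vertex 0.5 1.0 2.0
   vertex 3.6 1.7 2.0
   vertex 0.4 3.2 3.5
  endloop
 endfacet
 facet normal 0.212 -0.939 0.269
  outer loop
   vertex 0.5 1.0 2.0
   vertex 1.9 0.8 0.2
   vertex 3.6 1.7 2.0
  endloop
 endfacet
 facet normal -0.999 -0.020 -0.037
  outer loop
   vertex 0.5 1.0 2.0
   vertex 0.4 3.2 3.5
   vertex 0.5 3.4 0.7
  endloop
 endfacet
 facet normal -0.768 -0.305 -0.563
  outer loop
   vertex 0.5 1.0 2.0
   vertex 0.5 3.4 0.7
   vertex 1.9 0.8 0.2
  endloop
 endfacet
 facet normal 0.231 0.912 -0.338
  outer loop
   vertex 3.6 2.8 1.2
   vertex 0.5 3.4 0.7
   vertex 2.2 3.6 2.4
  endloop
 endfacet
 facet normal 0.717 0.410 0.564
  outer loop
   vertex 3.6 2.8 1.2
   vertex 2.2 3.6 2.4
   vertex 3.6 1.7 2.0
  endloop
 endfacet
 facet normal 0.207 0.291 -0.934
  outer loop
   vertex 3.6 2.8 1.2
   vertex 1.9 0.8 0.2
   vertex 0.5 3.4 0.7
  endloop
 endfacet
 facet normal 0.760 -0.383 -0.526
  outer loop
   vertex 3.6 2.8 1.2
   vertex 3.6 1.7 2.0
   vertex 1.9 0.8 0.2
  endloop
 endfacet
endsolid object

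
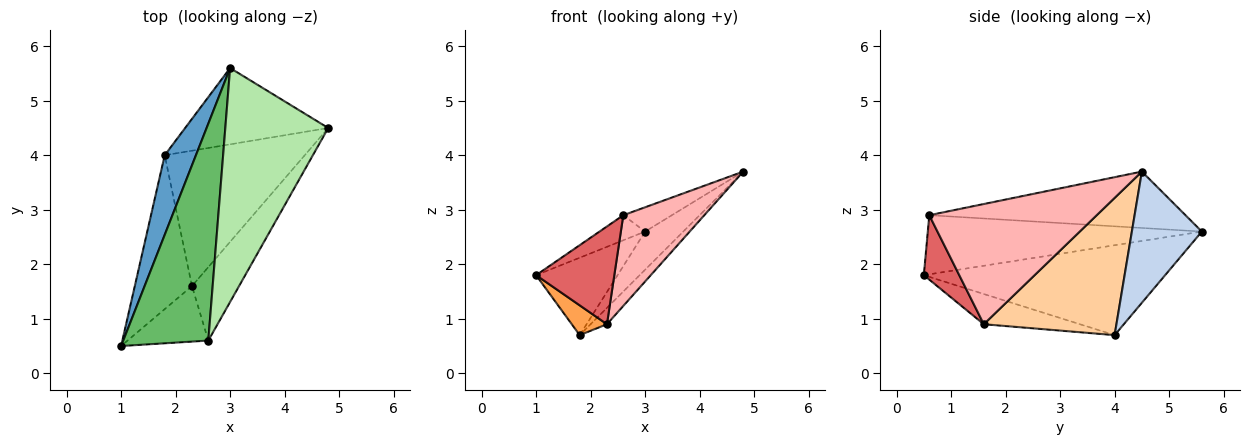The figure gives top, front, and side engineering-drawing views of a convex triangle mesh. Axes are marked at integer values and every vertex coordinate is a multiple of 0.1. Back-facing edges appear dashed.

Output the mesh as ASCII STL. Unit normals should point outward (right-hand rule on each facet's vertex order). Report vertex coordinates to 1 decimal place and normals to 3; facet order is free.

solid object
 facet normal -0.900 0.304 0.312
  outer loop
   vertex 1.8 4.0 0.7
   vertex 1.0 0.5 1.8
   vertex 3.0 5.6 2.6
  endloop
 endfacet
 facet normal 0.634 0.346 -0.692
  outer loop
   vertex 1.8 4.0 0.7
   vertex 3.0 5.6 2.6
   vertex 4.8 4.5 3.7
  endloop
 endfacet
 facet normal -0.461 -0.169 -0.871
  outer loop
   vertex 2.3 1.6 0.9
   vertex 1.0 0.5 1.8
   vertex 1.8 4.0 0.7
  endloop
 endfacet
 facet normal 0.697 0.086 -0.712
  outer loop
   vertex 2.3 1.6 0.9
   vertex 1.8 4.0 0.7
   vertex 4.8 4.5 3.7
  endloop
 endfacet
 facet normal -0.568 0.094 0.818
  outer loop
   vertex 2.6 0.6 2.9
   vertex 3.0 5.6 2.6
   vertex 1.0 0.5 1.8
  endloop
 endfacet
 facet normal -0.478 0.091 0.873
  outer loop
   vertex 2.6 0.6 2.9
   vertex 4.8 4.5 3.7
   vertex 3.0 5.6 2.6
  endloop
 endfacet
 facet normal 0.366 -0.809 -0.459
  outer loop
   vertex 2.6 0.6 2.9
   vertex 1.0 0.5 1.8
   vertex 2.3 1.6 0.9
  endloop
 endfacet
 facet normal 0.849 -0.411 -0.333
  outer loop
   vertex 2.6 0.6 2.9
   vertex 2.3 1.6 0.9
   vertex 4.8 4.5 3.7
  endloop
 endfacet
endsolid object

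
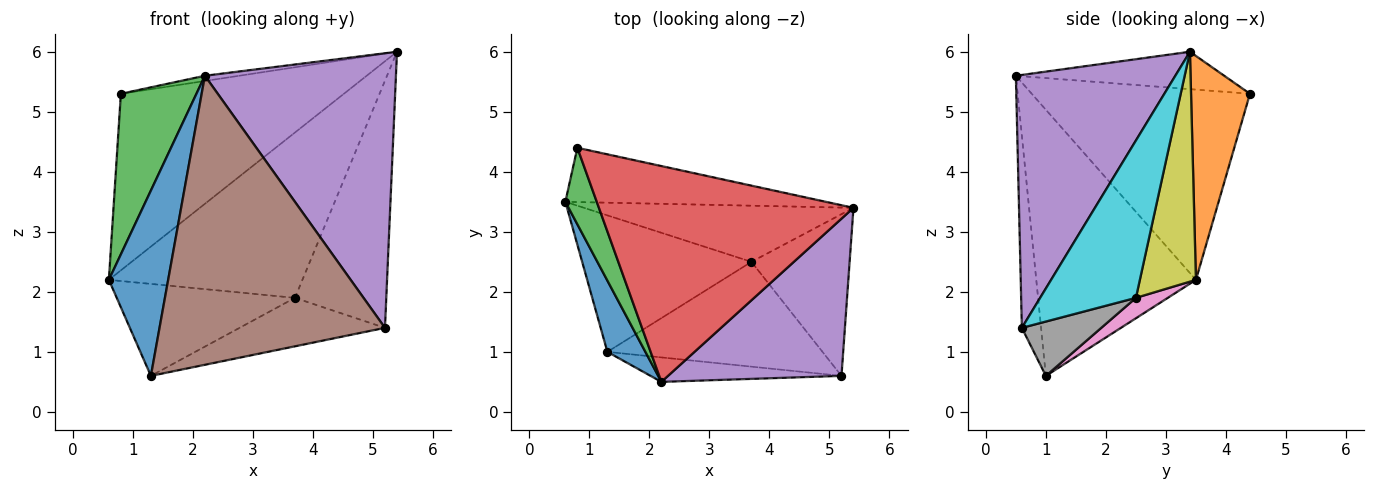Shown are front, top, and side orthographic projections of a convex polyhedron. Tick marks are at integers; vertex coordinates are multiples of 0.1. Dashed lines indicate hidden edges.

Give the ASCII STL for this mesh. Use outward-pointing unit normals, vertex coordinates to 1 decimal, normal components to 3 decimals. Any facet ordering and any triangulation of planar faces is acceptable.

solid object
 facet normal -0.929 -0.345 0.133
  outer loop
   vertex 1.3 1.0 0.6
   vertex 2.2 0.5 5.6
   vertex 0.6 3.5 2.2
  endloop
 endfacet
 facet normal 0.245 0.927 -0.285
  outer loop
   vertex 0.8 4.4 5.3
   vertex 5.4 3.4 6.0
   vertex 0.6 3.5 2.2
  endloop
 endfacet
 facet normal -0.934 -0.323 0.154
  outer loop
   vertex 0.8 4.4 5.3
   vertex 0.6 3.5 2.2
   vertex 2.2 0.5 5.6
  endloop
 endfacet
 facet normal -0.145 0.024 0.989
  outer loop
   vertex 0.8 4.4 5.3
   vertex 2.2 0.5 5.6
   vertex 5.4 3.4 6.0
  endloop
 endfacet
 facet normal 0.587 -0.703 0.402
  outer loop
   vertex 5.2 0.6 1.4
   vertex 5.4 3.4 6.0
   vertex 2.2 0.5 5.6
  endloop
 endfacet
 facet normal -0.085 -0.993 -0.084
  outer loop
   vertex 5.2 0.6 1.4
   vertex 2.2 0.5 5.6
   vertex 1.3 1.0 0.6
  endloop
 endfacet
 facet normal 0.099 0.556 -0.825
  outer loop
   vertex 3.7 2.5 1.9
   vertex 1.3 1.0 0.6
   vertex 0.6 3.5 2.2
  endloop
 endfacet
 facet normal 0.223 0.409 -0.885
  outer loop
   vertex 3.7 2.5 1.9
   vertex 5.2 0.6 1.4
   vertex 1.3 1.0 0.6
  endloop
 endfacet
 facet normal 0.265 0.913 -0.310
  outer loop
   vertex 3.7 2.5 1.9
   vertex 0.6 3.5 2.2
   vertex 5.4 3.4 6.0
  endloop
 endfacet
 facet normal 0.660 0.629 -0.412
  outer loop
   vertex 3.7 2.5 1.9
   vertex 5.4 3.4 6.0
   vertex 5.2 0.6 1.4
  endloop
 endfacet
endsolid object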